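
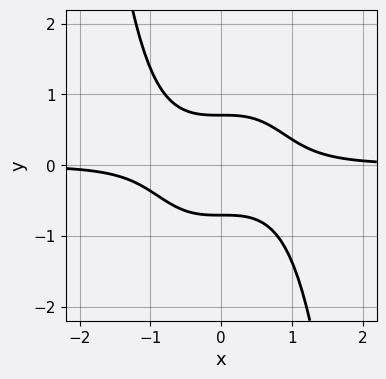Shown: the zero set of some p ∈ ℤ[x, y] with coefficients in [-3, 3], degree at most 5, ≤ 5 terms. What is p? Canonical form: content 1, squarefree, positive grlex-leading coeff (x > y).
2*x^3*y + 2*y^2 - 1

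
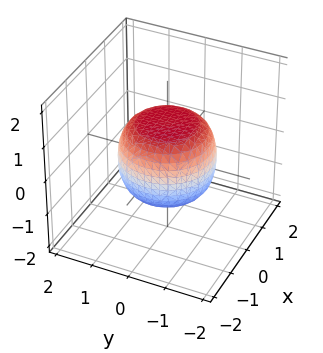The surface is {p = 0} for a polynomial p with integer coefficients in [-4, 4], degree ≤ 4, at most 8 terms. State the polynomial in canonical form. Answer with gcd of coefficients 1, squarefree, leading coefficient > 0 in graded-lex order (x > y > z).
2*x^4 + 4*x^2*y^2 + 2*y^4 - x^2 - y^2 + 3*z^2 - 3

First, degree: the shape is more complex than any degree-3 surface, so deg p = 4.
Next, by symmetry, the surface is invariant under rotation about z: p = q(x² + y², z).
Then, reading off the gridlines: a circular section at z = 0 has radius between 1 and 2; among the integer gridlines, it crosses the z-axis at z ∈ {-1, 1}.
Finally, fitting integer coefficients to these (and the overall shape) gives p.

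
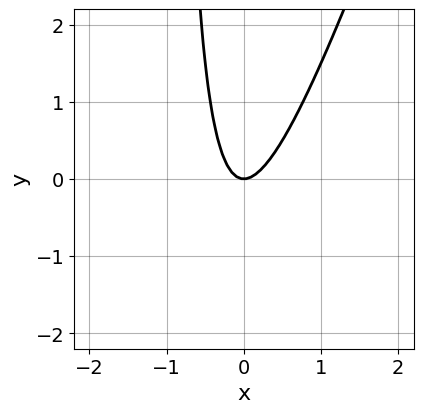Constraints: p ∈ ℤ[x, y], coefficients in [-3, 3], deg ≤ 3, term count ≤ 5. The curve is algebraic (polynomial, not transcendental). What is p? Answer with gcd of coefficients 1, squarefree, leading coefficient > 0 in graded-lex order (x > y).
(a) Degree: the shape is more complex than any degree-1 curve, so deg p = 2.
(b) Reading off the gridlines: it crosses the y-axis at the gridline y = 0; it crosses the x-axis at the gridline x = 0.
(c) Fitting integer coefficients to these (and the overall shape) gives p.

3*x^2 - x*y - y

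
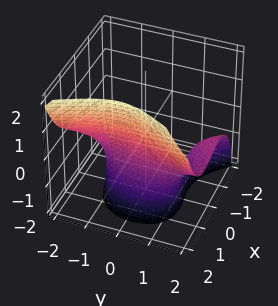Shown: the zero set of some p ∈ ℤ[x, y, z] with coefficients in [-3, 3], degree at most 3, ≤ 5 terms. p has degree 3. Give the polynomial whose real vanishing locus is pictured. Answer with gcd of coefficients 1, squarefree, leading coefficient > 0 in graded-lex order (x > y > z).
2*x^3 - 2*y^2*z - x*y - z^2 - 2

Degree: the shape is more complex than any degree-2 surface, so deg p = 3.
From the visible intercepts: no z-intercept at any integer in the box; the surface avoids every integer y-axis point in the box; it meets the x-axis at x = 1 (among the integer gridlines).
Assembling these constraints gives the stated polynomial.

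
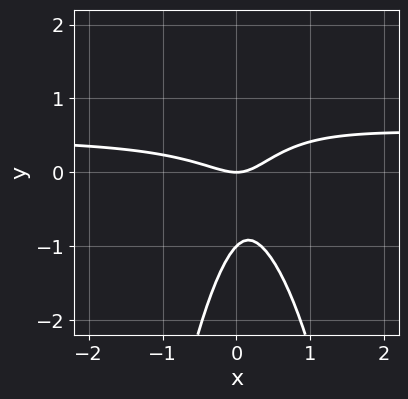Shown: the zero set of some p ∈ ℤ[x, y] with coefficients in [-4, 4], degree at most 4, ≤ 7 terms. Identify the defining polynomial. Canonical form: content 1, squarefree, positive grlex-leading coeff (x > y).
2*x^2*y - x^2 - x*y + y^2 + y

1. deg p = 3.
2. From the visible intercepts: among the integer gridlines, it crosses the y-axis at y ∈ {-1, 0}; one x-axis crossing is at x = 0.
3. Fitting integer coefficients to these (and the overall shape) gives p.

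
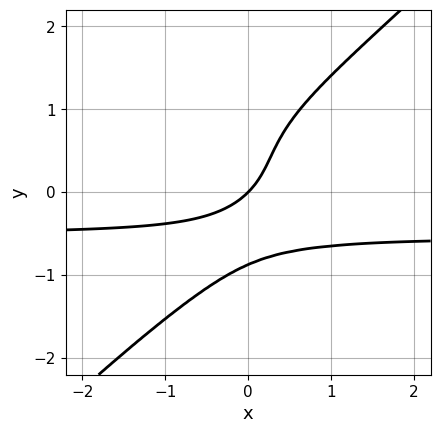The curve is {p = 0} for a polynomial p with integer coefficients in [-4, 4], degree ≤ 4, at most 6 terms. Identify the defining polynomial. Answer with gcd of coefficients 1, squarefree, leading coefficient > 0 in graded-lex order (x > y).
3*x*y^3 - 3*y^4 + 3*x*y + 2*x - 2*y

First, deg p = 4. No degree-3 curve has this shape.
Then, checking where it meets the axes: it crosses the x-axis at the gridline x = 0; it meets the y-axis at y = 0 (among the integer gridlines).
Finally, putting this together gives p.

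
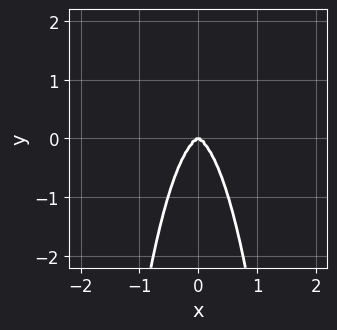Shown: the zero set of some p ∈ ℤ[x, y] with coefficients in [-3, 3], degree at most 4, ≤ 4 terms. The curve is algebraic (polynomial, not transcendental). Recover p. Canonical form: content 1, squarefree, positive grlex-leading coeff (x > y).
3*x^4 + 3*x^2*y^2 + y^3

1. Degree: a generic line meets the curve in up to 4 points, so deg p = 4.
2. Symmetries: it's symmetric under x → −x, forcing even powers of x.
3. Observable constraints: one x-axis crossing is at x = 0; one y-axis crossing is at y = 0.
4. Putting this together gives p.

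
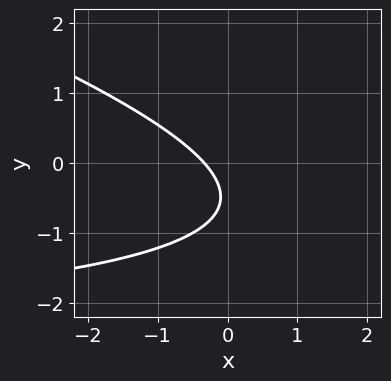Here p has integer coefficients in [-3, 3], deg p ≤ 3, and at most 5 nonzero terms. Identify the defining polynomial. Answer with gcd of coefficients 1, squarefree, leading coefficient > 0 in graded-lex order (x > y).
First, the degree is 2 — the shape is more complex than any degree-1 curve.
Then, checking where it meets the axes: it misses every integer gridline on the y-axis.
Finally, together with the visible shape, these determine p as stated.

x*y + 3*y^2 + 3*x + 3*y + 1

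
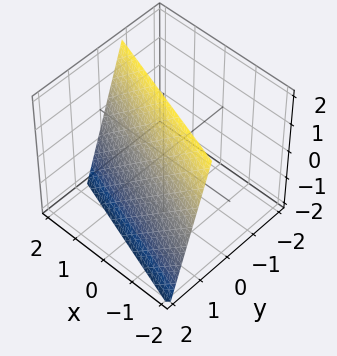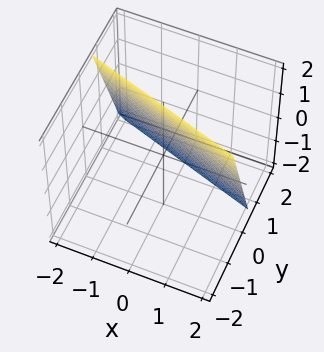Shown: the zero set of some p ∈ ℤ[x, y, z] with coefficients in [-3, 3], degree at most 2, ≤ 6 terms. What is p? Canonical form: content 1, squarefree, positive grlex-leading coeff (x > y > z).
x + 3*y + z - 2

(a) Degree: the surface is flat (a plane), so deg p = 1.
(b) Checking where it meets the axes: one x-axis crossing is at x = 2; it meets the z-axis at z = 2 (among the integer gridlines).
(c) These observations pin down the coefficients.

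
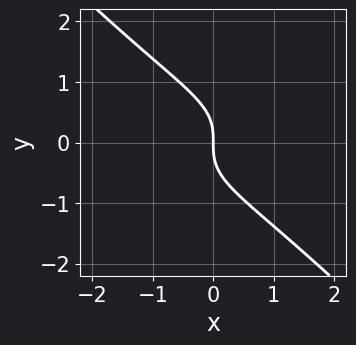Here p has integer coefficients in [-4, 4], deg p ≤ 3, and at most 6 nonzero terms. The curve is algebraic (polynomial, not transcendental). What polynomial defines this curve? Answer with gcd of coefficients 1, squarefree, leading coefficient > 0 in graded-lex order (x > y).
1. Degree: a generic line meets the curve in up to 3 points, so deg p = 3.
2. Reading off the gridlines: it meets the y-axis at y = 0 (among the integer gridlines); one x-axis crossing is at x = 0.
3. Together with the visible shape, these determine p as stated.

x^2*y - x*y^2 - 2*y^3 - 2*x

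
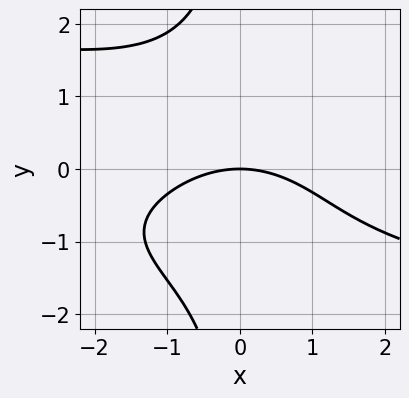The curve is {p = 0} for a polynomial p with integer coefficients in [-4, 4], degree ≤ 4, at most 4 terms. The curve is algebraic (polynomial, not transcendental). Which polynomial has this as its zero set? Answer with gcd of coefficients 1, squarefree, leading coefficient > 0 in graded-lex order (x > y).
x*y^3 + x^2 + 3*y

1. The degree is 4 — a generic line meets the curve in up to 4 points.
2. From the visible intercepts: one y-axis crossing is at y = 0; one x-axis crossing is at x = 0.
3. Matching integer coefficients to the picture gives p.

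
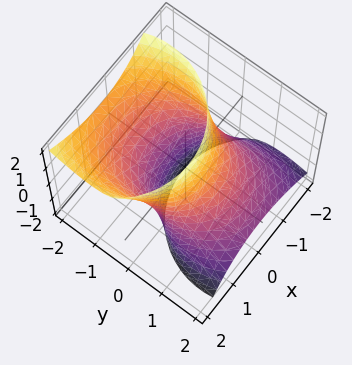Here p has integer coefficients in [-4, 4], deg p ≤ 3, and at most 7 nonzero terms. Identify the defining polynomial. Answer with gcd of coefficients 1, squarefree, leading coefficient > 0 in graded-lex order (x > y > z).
1. The degree is 2 — the shape is more complex than any degree-1 surface.
2. From the visible intercepts: no z-intercept at any integer in the box.
3. The integer polynomial consistent with all of this is the stated p.

2*x^2 - x*z + 2*y^2 + 3*y*z - 3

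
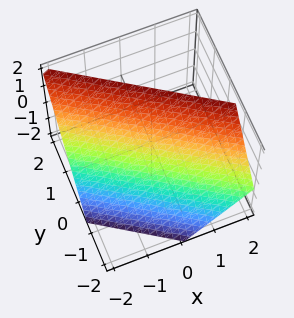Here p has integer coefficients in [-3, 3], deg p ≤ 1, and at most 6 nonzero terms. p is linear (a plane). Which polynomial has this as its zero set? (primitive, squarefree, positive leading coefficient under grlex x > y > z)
2*x + 3*y - 2*z + 2

(a) deg p = 1. Every cross-section is a straight line — this is a plane.
(b) Against the integer gridlines: it meets the z-axis at z = 1 (among the integer gridlines); it meets the x-axis at x = -1 (among the integer gridlines).
(c) Putting this together gives p.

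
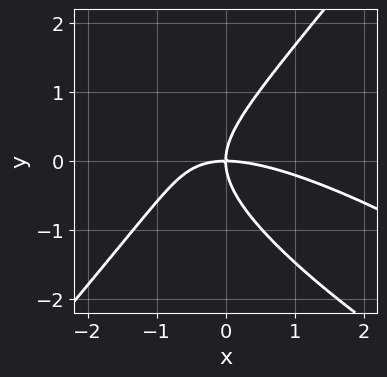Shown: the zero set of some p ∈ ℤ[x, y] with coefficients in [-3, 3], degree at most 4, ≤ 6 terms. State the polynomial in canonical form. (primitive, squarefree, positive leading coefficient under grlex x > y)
x^3 + 2*x^2*y - 2*y^3 + 3*x*y

1. The degree is 3 — a generic line meets the curve in up to 3 points.
2. From the axis intercepts and sections: one y-axis crossing is at y = 0; it meets the x-axis at x = 0 (among the integer gridlines).
3. Fitting integer coefficients to these (and the overall shape) gives p.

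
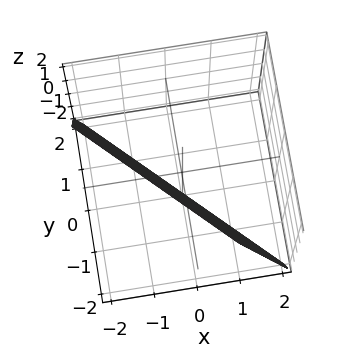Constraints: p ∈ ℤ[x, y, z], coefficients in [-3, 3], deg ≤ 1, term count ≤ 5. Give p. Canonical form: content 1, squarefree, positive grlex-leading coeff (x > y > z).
3*x + 3*y + z + 2

The degree is 1 — every cross-section is a straight line — this is a plane.
Observable constraints: it meets the z-axis at z = -2 (among the integer gridlines).
These observations pin down the coefficients.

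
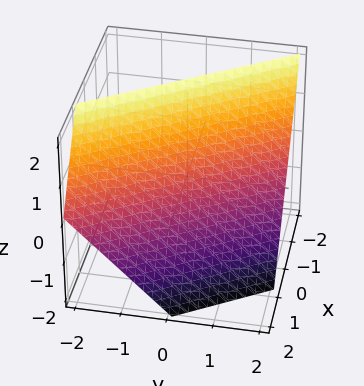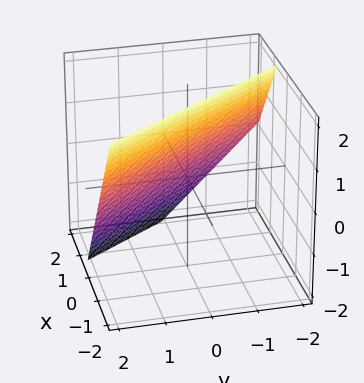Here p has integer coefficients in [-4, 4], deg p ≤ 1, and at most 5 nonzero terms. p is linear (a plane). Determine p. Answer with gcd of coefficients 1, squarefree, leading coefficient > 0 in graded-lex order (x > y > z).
First, degree: the surface is flat (a plane), so deg p = 1.
Then, observable constraints: it crosses the z-axis at the gridline z = 1; one y-axis crossing is at y = 1.
Finally, together with the visible shape, these determine p as stated.

3*x + 2*y + 2*z - 2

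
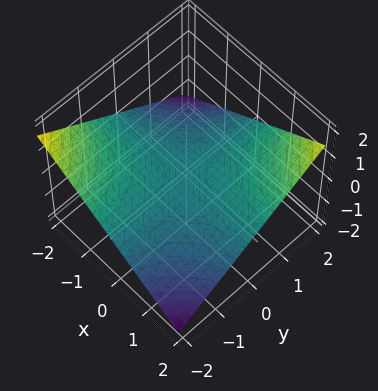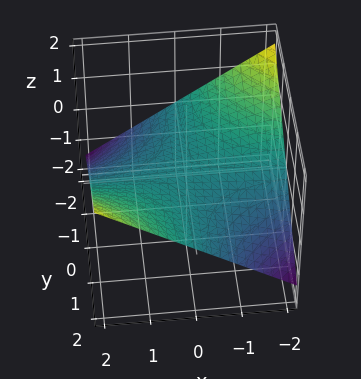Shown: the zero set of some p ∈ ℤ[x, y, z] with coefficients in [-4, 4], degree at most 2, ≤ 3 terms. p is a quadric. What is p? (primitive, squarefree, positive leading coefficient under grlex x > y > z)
The degree is 2 — a saddle surface; a quadric.
Against the integer gridlines: it crosses the z-axis at the gridline z = 0; every point of the y-axis in the box is on the surface; the visible x-axis segment lies entirely on the surface.
Together with the visible shape, these determine p as stated.

x*y - 3*z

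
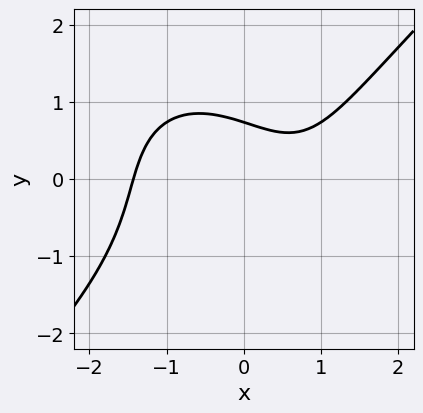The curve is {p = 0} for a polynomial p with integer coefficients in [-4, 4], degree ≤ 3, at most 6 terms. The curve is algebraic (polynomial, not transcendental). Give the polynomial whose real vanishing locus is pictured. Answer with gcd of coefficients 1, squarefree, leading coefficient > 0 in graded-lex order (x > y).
2*x^3 - 2*y^3 - 2*x - 3*y + 3

The degree is 3 — a generic line meets the curve in up to 3 points.
Solving for integer coefficients yields p as stated.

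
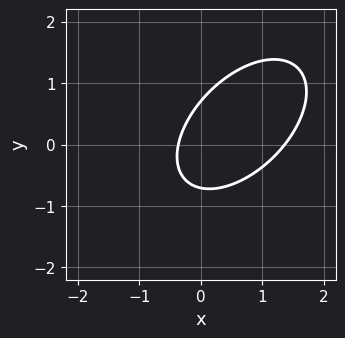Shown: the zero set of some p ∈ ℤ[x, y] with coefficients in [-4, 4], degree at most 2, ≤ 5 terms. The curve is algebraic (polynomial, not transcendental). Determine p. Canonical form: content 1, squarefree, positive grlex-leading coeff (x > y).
2*x^2 - 2*x*y + 2*y^2 - 2*x - 1

1. deg p = 2. No degree-1 curve has this shape.
2. Solving for integer coefficients yields p as stated.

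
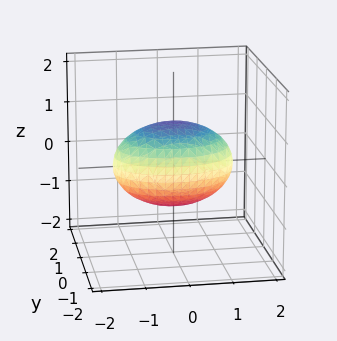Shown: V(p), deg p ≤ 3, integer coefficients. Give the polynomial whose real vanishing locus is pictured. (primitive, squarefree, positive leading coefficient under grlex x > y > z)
(a) The degree is 2 — a closed, bounded, convex surface; a quadric.
(b) Symmetries: the y ↦ −y reflection is a symmetry, so y appears only in even powers; it's symmetric under z → −z, forcing even powers of z; the x ↦ −x reflection is a symmetry, so x appears only in even powers.
(c) From the visible intercepts: the y-axis gridline crossings are at y ∈ {-1, 1}; the z-axis gridline crossings are at z ∈ {-1, 1}.
(d) Assembling these constraints gives the stated polynomial.

x^2 + 2*y^2 + 2*z^2 - 2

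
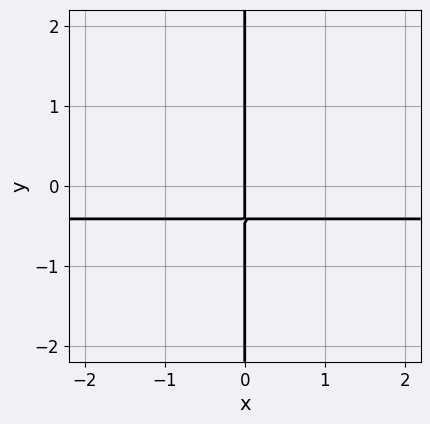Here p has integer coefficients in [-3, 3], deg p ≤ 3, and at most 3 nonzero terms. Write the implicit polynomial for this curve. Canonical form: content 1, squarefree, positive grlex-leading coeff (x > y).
First, deg p = 3. No degree-2 curve has this shape.
Next, from the visible intercepts: one x-axis crossing is at x = 0; the visible y-axis segment lies entirely on the curve.
Finally, together with the visible shape, these determine p as stated.

x*y^2 - 2*x*y - x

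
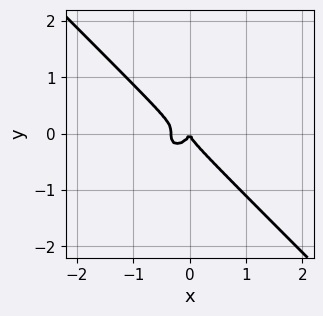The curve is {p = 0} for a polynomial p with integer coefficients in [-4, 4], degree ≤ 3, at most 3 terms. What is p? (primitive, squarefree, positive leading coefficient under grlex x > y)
3*x^3 + 3*y^3 + x^2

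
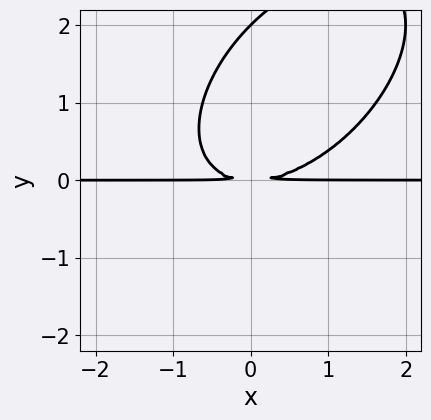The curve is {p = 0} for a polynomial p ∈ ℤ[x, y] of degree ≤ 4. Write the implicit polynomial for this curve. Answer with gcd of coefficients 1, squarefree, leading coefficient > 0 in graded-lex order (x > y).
x^2*y - x*y^2 + y^3 - 2*y^2

(a) The degree is 3 — the shape is more complex than any degree-2 curve.
(b) Against the integer gridlines: every point of the x-axis in the box is on the curve; it crosses the y-axis at the gridline y = 2.
(c) Together with the visible shape, these determine p as stated.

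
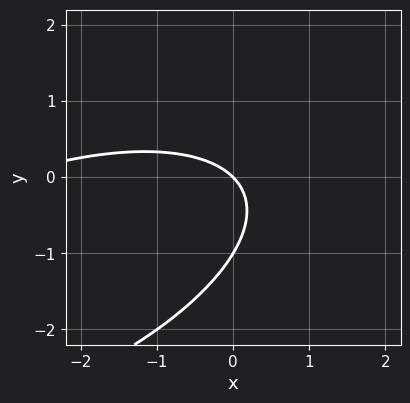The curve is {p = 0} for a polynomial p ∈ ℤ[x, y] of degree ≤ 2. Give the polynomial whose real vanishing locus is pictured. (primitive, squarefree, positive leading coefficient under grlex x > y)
The degree is 2 — the shape is more complex than any degree-1 curve.
Observable constraints: one x-axis crossing is at x = 0; the y-axis gridline crossings are at y ∈ {-1, 0}.
The integer polynomial consistent with all of this is the stated p.

x^2 - 2*x*y + 3*y^2 + 3*x + 3*y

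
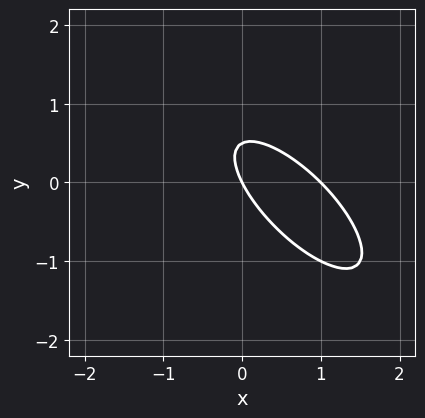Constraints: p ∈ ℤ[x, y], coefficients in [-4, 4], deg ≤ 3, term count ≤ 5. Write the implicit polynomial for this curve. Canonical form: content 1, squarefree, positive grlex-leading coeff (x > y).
First, the degree is 2 — the shape is more complex than any degree-1 curve.
Next, observable constraints: it crosses the y-axis at the gridline y = 0; the x-axis gridline crossings are at x ∈ {0, 1}.
Finally, assembling these constraints gives the stated polynomial.

2*x^2 + 3*x*y + 2*y^2 - 2*x - y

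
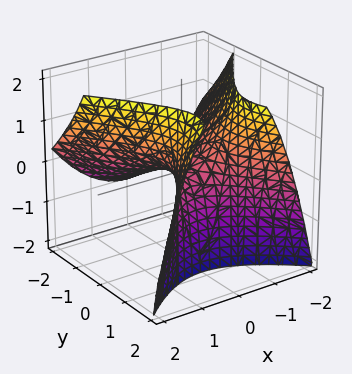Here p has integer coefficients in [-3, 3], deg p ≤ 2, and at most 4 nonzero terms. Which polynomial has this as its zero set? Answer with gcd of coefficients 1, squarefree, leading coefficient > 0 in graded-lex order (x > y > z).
(a) Degree: the shape is more complex than any degree-1 surface, so deg p = 2.
(b) Observable constraints: one z-axis crossing is at z = 0; one x-axis crossing is at x = 0; it crosses the y-axis at the gridline y = 0.
(c) Fitting integer coefficients to these (and the overall shape) gives p.

3*x^2 - 2*y^2 + 3*y*z - 3*z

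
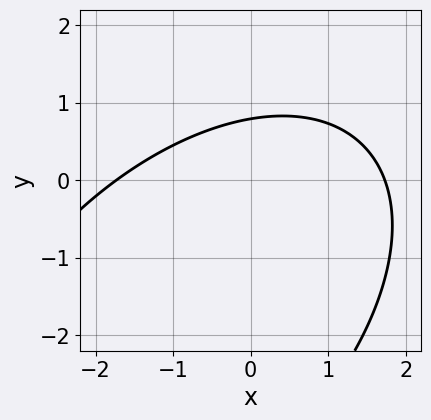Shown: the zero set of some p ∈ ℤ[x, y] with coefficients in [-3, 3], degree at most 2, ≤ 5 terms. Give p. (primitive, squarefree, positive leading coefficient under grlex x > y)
First, degree: a generic line meets the curve in up to 2 points, so deg p = 2.
Finally, putting this together gives p.

x^2 - x*y + y^2 + 3*y - 3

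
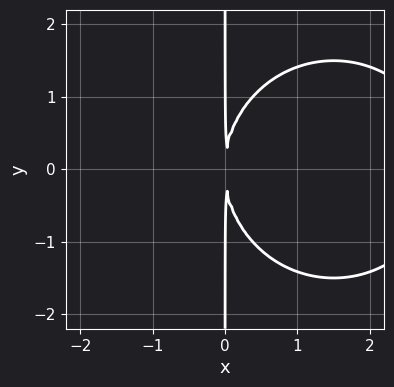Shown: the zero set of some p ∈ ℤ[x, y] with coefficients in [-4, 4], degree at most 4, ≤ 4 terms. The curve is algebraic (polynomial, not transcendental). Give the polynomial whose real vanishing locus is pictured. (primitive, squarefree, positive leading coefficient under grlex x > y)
x^3 + x*y^2 - 3*x^2

(a) The degree is 3 — the shape is more complex than any degree-2 curve.
(b) Symmetries: mirror symmetry y ↦ −y ⇒ only even powers of y.
(c) From the axis intercepts and sections: the visible y-axis segment lies entirely on the curve.
(d) Solving for integer coefficients yields p as stated.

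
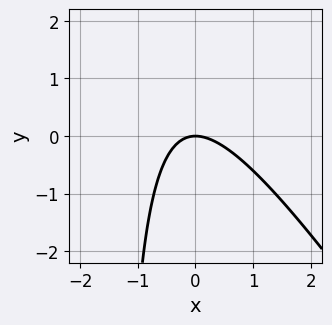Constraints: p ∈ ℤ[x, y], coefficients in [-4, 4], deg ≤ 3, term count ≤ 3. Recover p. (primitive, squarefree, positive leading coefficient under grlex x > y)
3*x^2 + 2*x*y + 3*y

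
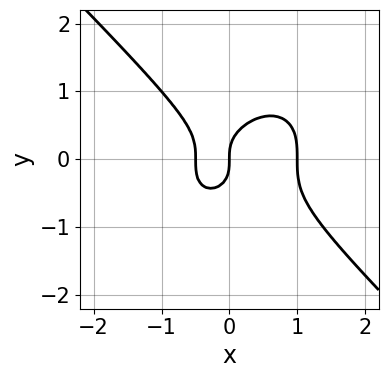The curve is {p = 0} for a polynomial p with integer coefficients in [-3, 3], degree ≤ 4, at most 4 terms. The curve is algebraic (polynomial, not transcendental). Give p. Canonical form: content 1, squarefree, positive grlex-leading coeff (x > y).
2*x^3 + 2*y^3 - x^2 - x

First, the degree is 3 — the shape is more complex than any degree-2 curve.
Next, against the integer gridlines: among the integer gridlines, it crosses the x-axis at x ∈ {0, 1}; it meets the y-axis at y = 0 (among the integer gridlines).
Finally, assembling these constraints gives the stated polynomial.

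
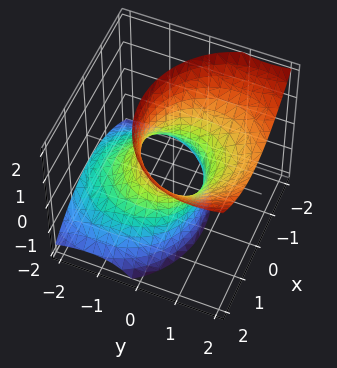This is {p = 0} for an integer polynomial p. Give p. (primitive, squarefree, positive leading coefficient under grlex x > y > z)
2*x^2 + 2*y^2 - 3*y*z - z^2 - 2

deg p = 2.
From the axis intercepts and sections: among the integer gridlines, it crosses the x-axis at x ∈ {-1, 1}; the surface avoids every integer z-axis point in the box; the y-axis gridline crossings are at y ∈ {-1, 1}.
Together with the visible shape, these determine p as stated.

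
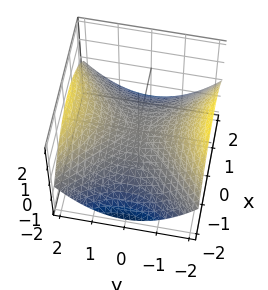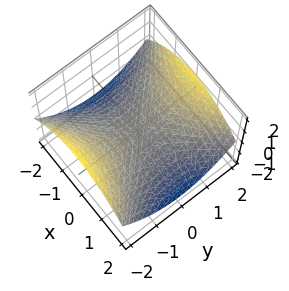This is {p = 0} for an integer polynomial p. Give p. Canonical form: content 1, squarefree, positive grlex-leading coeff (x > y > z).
(a) Degree: a saddle surface; a quadric, so deg p = 2.
(b) Symmetries: the x ↦ −x reflection is a symmetry, so x appears only in even powers; the y ↦ −y reflection is a symmetry, so y appears only in even powers.
(c) Observable constraints: it meets the x-axis at x = 0 (among the integer gridlines); one y-axis crossing is at y = 0; one z-axis crossing is at z = 0.
(d) These observations pin down the coefficients.

x^2 - y^2 + 3*z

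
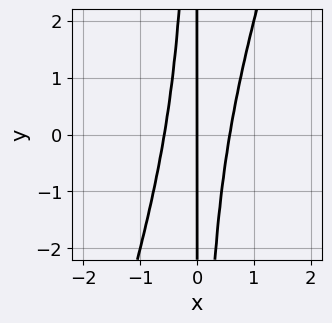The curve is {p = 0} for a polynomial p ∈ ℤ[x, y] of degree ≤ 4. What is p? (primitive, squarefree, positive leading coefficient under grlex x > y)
3*x^3 - x^2*y - x

(a) deg p = 3. The shape is more complex than any degree-2 curve.
(b) Checking where it meets the axes: it meets the x-axis at x = 0 (among the integer gridlines); every point of the y-axis in the box is on the curve.
(c) Assembling these constraints gives the stated polynomial.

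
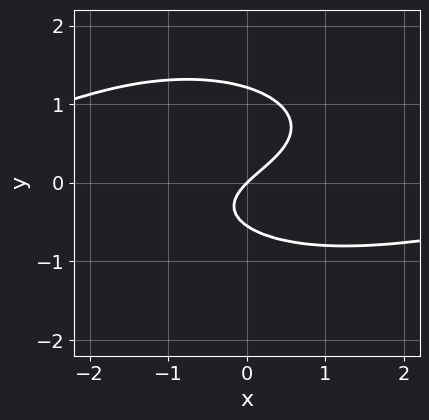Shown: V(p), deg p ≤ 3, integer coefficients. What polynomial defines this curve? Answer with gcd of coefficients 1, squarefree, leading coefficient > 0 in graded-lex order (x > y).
x^2*y + 3*y^3 - 2*y^2 + 2*x - 2*y

First, deg p = 3. No degree-2 curve has this shape.
Next, reading off the gridlines: it meets the x-axis at x = 0 (among the integer gridlines); it crosses the y-axis at the gridline y = 0.
Finally, the integer polynomial consistent with all of this is the stated p.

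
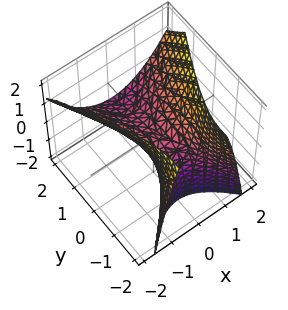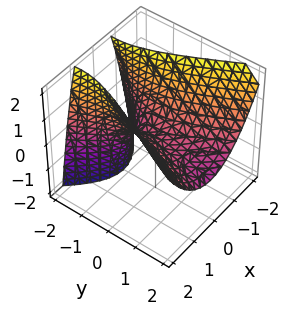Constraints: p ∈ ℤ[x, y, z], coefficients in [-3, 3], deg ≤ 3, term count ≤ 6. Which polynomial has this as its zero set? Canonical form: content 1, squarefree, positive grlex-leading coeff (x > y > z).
3*x^2 - y^2 - 2*y*z - 3*z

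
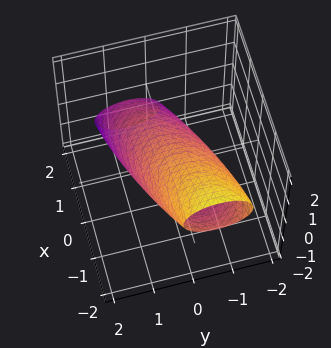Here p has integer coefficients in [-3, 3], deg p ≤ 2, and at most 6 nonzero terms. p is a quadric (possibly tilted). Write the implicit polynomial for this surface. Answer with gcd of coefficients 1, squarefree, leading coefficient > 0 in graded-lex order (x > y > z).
x^2 - x*y + 3*x*z + 2*y^2 + 3*z^2 - 2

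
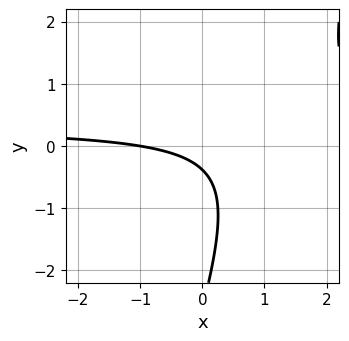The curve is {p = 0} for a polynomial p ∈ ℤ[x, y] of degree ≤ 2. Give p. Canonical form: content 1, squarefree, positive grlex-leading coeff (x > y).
deg p = 2. The shape is more complex than any degree-1 curve.
Checking where it meets the axes: one x-axis crossing is at x = -1.
Solving for integer coefficients yields p as stated.

3*x*y - y^2 - x - 3*y - 1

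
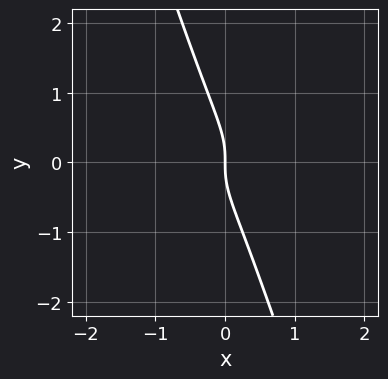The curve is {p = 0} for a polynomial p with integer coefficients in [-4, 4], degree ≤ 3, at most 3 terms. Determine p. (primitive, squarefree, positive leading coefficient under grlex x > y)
1. deg p = 3.
2. Reading off the gridlines: one x-axis crossing is at x = 0; it crosses the y-axis at the gridline y = 0.
3. Together with the visible shape, these determine p as stated.

3*x*y^2 + y^3 + x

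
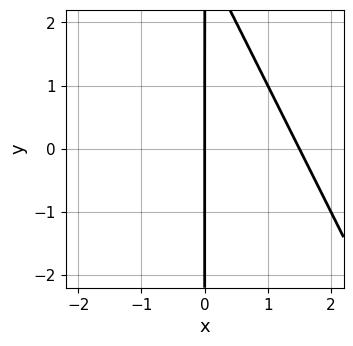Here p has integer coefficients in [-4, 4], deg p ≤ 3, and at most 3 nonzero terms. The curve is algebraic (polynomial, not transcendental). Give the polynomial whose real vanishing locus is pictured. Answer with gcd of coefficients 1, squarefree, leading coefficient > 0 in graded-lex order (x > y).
Degree: the shape is more complex than any degree-1 curve, so deg p = 2.
Against the integer gridlines: every point of the y-axis in the box is on the curve; one x-axis crossing is at x = 0.
Fitting integer coefficients to these (and the overall shape) gives p.

2*x^2 + x*y - 3*x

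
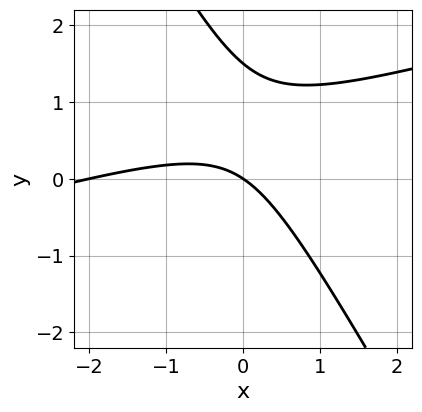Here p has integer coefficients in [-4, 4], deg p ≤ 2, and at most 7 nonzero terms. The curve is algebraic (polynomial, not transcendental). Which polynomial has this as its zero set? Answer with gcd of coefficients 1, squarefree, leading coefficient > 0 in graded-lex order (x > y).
First, the degree is 2 — the shape is more complex than any degree-1 curve.
Then, checking where it meets the axes: among the integer gridlines, it crosses the x-axis at x ∈ {-2, 0}; one y-axis crossing is at y = 0.
Finally, the integer polynomial consistent with all of this is the stated p.

x^2 - 3*x*y - 2*y^2 + 2*x + 3*y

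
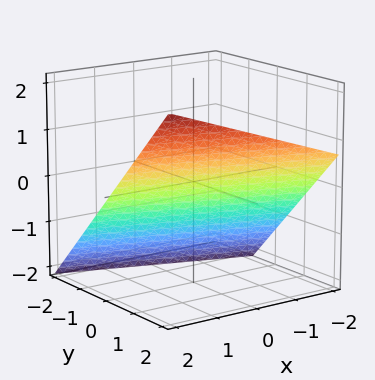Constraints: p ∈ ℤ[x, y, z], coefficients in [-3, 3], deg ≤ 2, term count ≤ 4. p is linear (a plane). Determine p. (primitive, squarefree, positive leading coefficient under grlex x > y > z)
x + 3*y - 3*z - 2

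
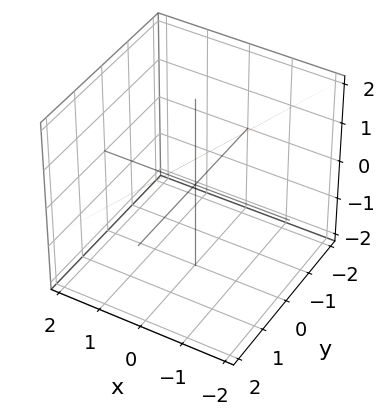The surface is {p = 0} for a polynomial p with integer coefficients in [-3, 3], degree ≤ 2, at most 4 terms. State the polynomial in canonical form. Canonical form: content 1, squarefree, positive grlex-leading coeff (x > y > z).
First, degree: every cross-section is a straight line — this is a plane, so deg p = 1.
Then, from the visible intercepts: one y-axis crossing is at y = -2.
Finally, assembling these constraints gives the stated polynomial.

3*x - y + 3*z - 2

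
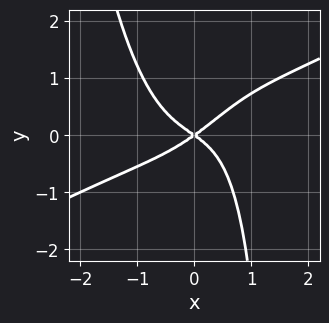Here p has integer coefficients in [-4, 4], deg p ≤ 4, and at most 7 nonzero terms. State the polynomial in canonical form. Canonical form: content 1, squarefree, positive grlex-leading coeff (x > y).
(a) deg p = 4. The shape is more complex than any degree-3 curve.
(b) From the axis intercepts and sections: it meets the y-axis at y = 0 (among the integer gridlines); it meets the x-axis at x = 0 (among the integer gridlines).
(c) The integer polynomial consistent with all of this is the stated p.

x^4 - 2*x^3*y + x*y^2 + x^2 - 2*y^2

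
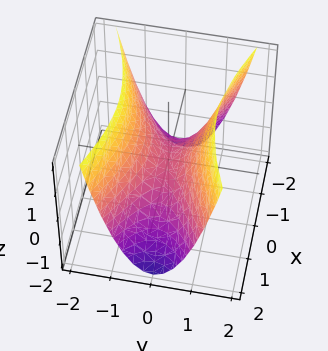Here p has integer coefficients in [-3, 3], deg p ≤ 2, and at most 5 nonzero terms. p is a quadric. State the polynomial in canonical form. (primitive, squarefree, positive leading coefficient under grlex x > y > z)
x^2 - 3*y^2 + 2*z

(a) The degree is 2 — a saddle surface; a quadric.
(b) Symmetries: the y ↦ −y reflection is a symmetry, so y appears only in even powers; mirror symmetry x ↦ −x ⇒ only even powers of x.
(c) From the visible intercepts: it meets the x-axis at x = 0 (among the integer gridlines); it crosses the y-axis at the gridline y = 0; it crosses the z-axis at the gridline z = 0.
(d) Fitting integer coefficients to these (and the overall shape) gives p.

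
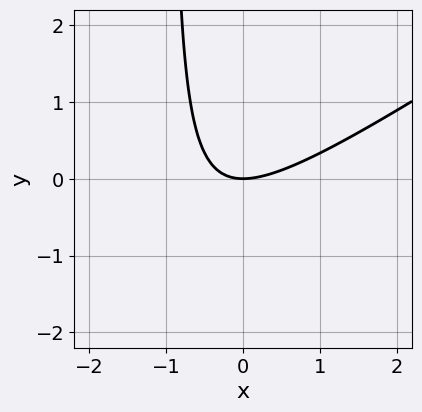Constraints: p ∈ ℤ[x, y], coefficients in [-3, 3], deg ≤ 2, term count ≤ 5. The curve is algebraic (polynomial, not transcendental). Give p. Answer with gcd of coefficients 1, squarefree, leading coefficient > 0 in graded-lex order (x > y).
1. The degree is 2 — a generic line meets the curve in up to 2 points.
2. Checking where it meets the axes: it crosses the x-axis at the gridline x = 0; it meets the y-axis at y = 0 (among the integer gridlines).
3. Together with the visible shape, these determine p as stated.

2*x^2 - 3*x*y - 3*y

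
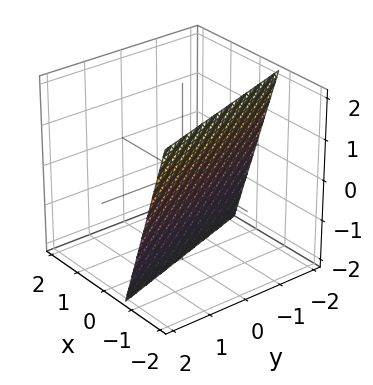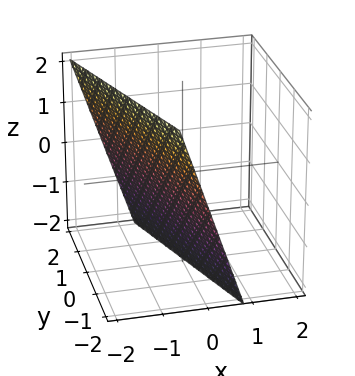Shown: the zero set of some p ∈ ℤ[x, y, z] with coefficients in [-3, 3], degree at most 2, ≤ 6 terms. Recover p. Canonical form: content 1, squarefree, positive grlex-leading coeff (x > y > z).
3*x + y + z + 2

The degree is 1 — the surface is flat (a plane).
Against the integer gridlines: one z-axis crossing is at z = -2; it meets the y-axis at y = -2 (among the integer gridlines).
Together with the visible shape, these determine p as stated.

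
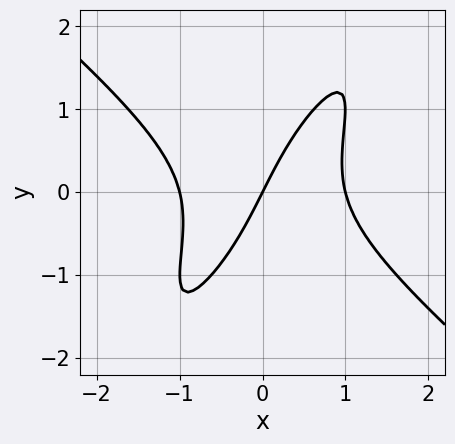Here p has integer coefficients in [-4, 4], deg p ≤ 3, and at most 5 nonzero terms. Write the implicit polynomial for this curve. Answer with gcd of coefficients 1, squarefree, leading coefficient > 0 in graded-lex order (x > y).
(a) Degree: a generic line meets the curve in up to 3 points, so deg p = 3.
(b) From the axis intercepts and sections: the x-axis gridline crossings are at x ∈ {-1, 0, 1}; one y-axis crossing is at y = 0.
(c) Assembling these constraints gives the stated polynomial.

2*x^3 - 2*x*y^2 + y^3 - 2*x + y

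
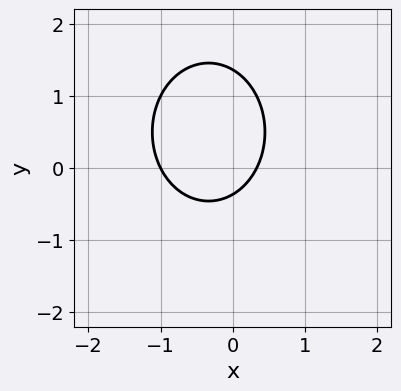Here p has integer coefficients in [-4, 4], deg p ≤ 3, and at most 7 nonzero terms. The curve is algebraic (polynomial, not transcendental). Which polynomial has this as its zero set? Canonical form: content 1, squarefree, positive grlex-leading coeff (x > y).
3*x^2 + 2*y^2 + 2*x - 2*y - 1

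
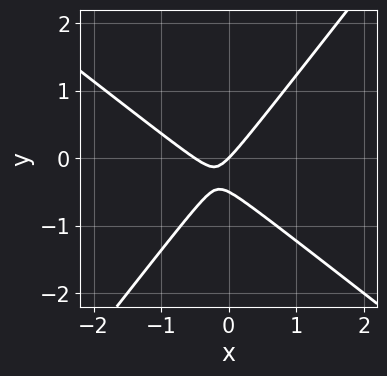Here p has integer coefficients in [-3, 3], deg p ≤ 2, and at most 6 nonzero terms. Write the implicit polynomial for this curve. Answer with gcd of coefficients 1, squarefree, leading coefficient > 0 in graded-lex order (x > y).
2*x^2 + x*y - 2*y^2 + x - y

The degree is 2 — no degree-1 curve has this shape.
From the axis intercepts and sections: one x-axis crossing is at x = 0; it meets the y-axis at y = 0 (among the integer gridlines).
The integer polynomial consistent with all of this is the stated p.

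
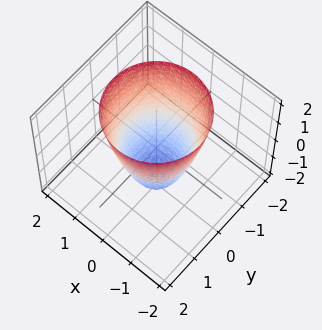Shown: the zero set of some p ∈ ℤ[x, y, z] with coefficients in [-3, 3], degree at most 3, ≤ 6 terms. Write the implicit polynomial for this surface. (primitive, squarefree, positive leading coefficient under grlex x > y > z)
deg p = 2.
Symmetries: rotational symmetry about the z-axis ⇒ p depends on x, y only through x² + y².
From the axis intercepts and sections: a circular section at z = 0 has radius exactly 1; among the integer gridlines, it crosses the y-axis at y ∈ {-1, 1}; among the integer gridlines, it crosses the x-axis at x ∈ {-1, 1}.
Putting this together gives p.

2*x^2 + 2*y^2 - z - 2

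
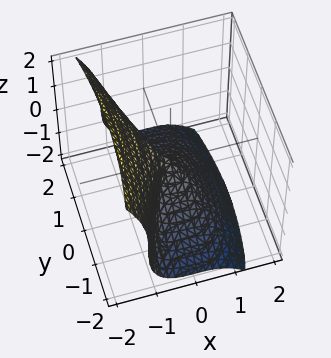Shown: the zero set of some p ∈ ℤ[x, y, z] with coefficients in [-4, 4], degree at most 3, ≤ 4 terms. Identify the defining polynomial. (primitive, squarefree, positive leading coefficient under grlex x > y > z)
3*x^3 + z^3 + y^2

First, the degree is 3 — the shape is more complex than any degree-2 surface.
Next, against the integer gridlines: one y-axis crossing is at y = 0; it meets the z-axis at z = 0 (among the integer gridlines); it meets the x-axis at x = 0 (among the integer gridlines).
Finally, fitting integer coefficients to these (and the overall shape) gives p.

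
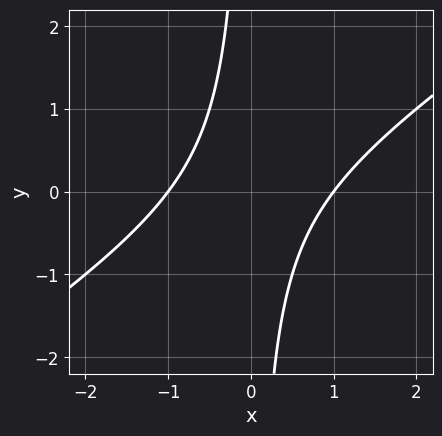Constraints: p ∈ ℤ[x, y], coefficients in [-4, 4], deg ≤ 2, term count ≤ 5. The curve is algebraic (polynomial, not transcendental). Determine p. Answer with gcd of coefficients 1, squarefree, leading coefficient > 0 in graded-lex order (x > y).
2*x^2 - 3*x*y - 2

1. deg p = 2. No degree-1 curve has this shape.
2. Reading off the gridlines: it misses every integer gridline on the y-axis; among the integer gridlines, it crosses the x-axis at x ∈ {-1, 1}.
3. Solving for integer coefficients yields p as stated.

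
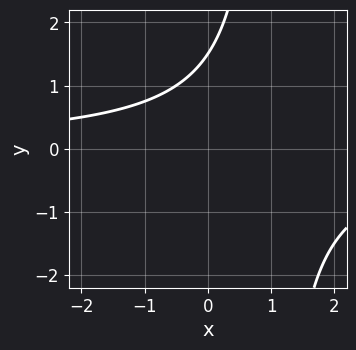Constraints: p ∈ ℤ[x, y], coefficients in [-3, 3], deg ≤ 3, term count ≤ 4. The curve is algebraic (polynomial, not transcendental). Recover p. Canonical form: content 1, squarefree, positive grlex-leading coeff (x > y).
2*x*y - 2*y + 3

First, degree: a generic line meets the curve in up to 2 points, so deg p = 2.
Then, checking where it meets the axes: no x-intercept at any integer in the box.
Finally, matching integer coefficients to the picture gives p.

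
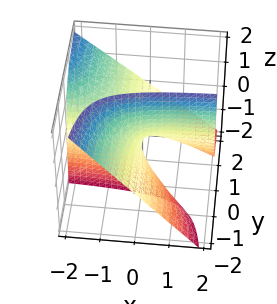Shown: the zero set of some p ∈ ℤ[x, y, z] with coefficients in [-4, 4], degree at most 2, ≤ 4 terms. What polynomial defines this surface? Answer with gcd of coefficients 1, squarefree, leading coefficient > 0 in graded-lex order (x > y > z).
1. The degree is 2 — no degree-1 surface has this shape.
2. Against the integer gridlines: one z-axis crossing is at z = 0; every point of the x-axis in the box is on the surface; the visible y-axis segment lies entirely on the surface.
3. The integer polynomial consistent with all of this is the stated p.

3*x*y + 3*y*z + z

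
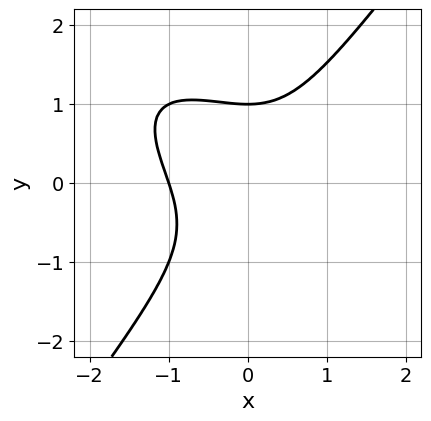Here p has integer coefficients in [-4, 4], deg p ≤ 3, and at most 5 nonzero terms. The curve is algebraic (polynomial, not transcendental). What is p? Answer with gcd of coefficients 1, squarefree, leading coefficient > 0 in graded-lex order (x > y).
x^3 + x^2*y - y^3 + 1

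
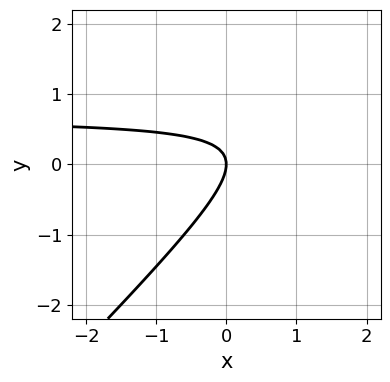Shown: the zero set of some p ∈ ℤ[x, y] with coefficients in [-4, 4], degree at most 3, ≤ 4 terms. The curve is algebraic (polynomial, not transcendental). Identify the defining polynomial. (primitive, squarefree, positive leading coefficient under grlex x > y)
Degree: the shape is more complex than any degree-1 curve, so deg p = 2.
Reading off the gridlines: one y-axis crossing is at y = 0; one x-axis crossing is at x = 0.
These observations pin down the coefficients.

3*x*y - 3*y^2 - 2*x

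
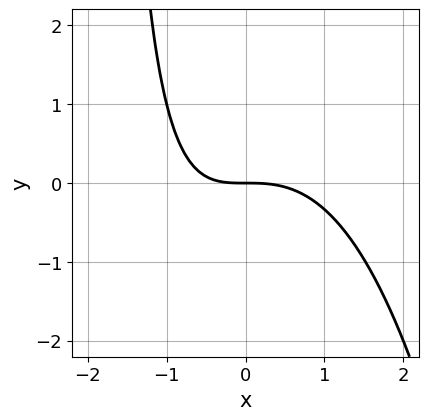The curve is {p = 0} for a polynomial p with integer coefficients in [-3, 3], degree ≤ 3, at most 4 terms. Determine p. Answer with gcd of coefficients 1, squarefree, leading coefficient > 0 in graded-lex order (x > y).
x^3 + x*y + 2*y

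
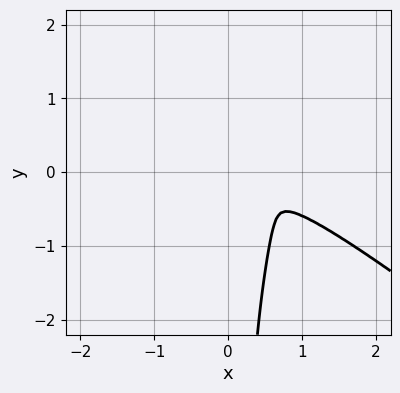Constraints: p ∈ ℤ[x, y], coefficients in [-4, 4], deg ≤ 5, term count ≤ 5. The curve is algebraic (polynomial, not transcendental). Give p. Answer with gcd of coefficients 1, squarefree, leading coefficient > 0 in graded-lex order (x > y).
x^4 + 2*x*y^3 + x^2*y - 3*x*y^2 + 3*y^2

First, degree: the shape is more complex than any degree-3 curve, so deg p = 4.
Finally, the integer polynomial consistent with all of this is the stated p.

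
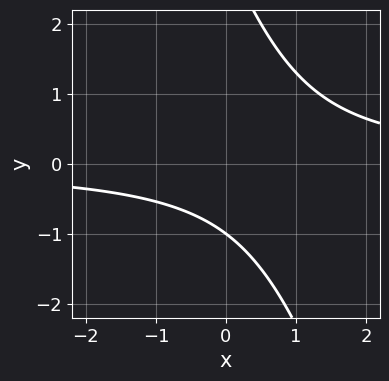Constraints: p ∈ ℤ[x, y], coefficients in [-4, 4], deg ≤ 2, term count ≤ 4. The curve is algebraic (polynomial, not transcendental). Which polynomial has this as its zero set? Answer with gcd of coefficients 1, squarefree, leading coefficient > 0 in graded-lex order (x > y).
(a) deg p = 2.
(b) From the visible intercepts: the curve avoids every integer x-axis point in the box; one y-axis crossing is at y = -1.
(c) The integer polynomial consistent with all of this is the stated p.

3*x*y + y^2 - 2*y - 3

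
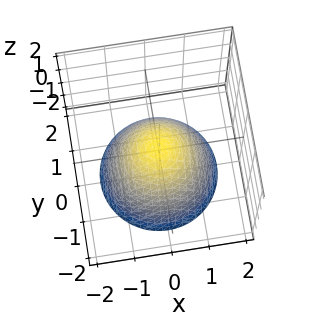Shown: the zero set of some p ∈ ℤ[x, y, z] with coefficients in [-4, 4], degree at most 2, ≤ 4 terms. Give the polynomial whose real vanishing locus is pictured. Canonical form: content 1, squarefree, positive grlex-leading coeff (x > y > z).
3*x^2 + 3*y^2 + 3*z - 1

(a) Degree: a generic line meets the surface in up to 2 points, so deg p = 2.
(b) Symmetry: the z-axis is an axis of rotation, so x and y enter only as x² + y².
(c) Checking where it meets the axes: a circular section at z = -2 has radius between 1 and 2.
(d) Fitting integer coefficients to these (and the overall shape) gives p.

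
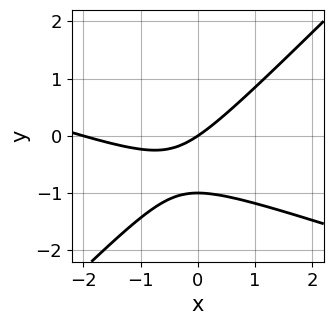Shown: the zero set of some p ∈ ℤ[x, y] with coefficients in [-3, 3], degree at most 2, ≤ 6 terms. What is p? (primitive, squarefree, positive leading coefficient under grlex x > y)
x^2 + 2*x*y - 3*y^2 + 2*x - 3*y

First, deg p = 2.
Next, reading off the gridlines: among the integer gridlines, it crosses the x-axis at x ∈ {-2, 0}; among the integer gridlines, it crosses the y-axis at y ∈ {-1, 0}.
Finally, these observations pin down the coefficients.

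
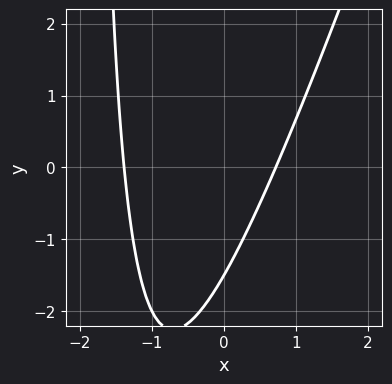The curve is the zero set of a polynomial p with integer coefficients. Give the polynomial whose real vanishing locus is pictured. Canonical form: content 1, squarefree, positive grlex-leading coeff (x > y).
1. deg p = 2. No degree-1 curve has this shape.
2. The integer polynomial consistent with all of this is the stated p.

3*x^2 - x*y + 2*x - 2*y - 3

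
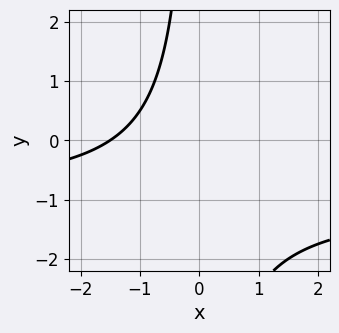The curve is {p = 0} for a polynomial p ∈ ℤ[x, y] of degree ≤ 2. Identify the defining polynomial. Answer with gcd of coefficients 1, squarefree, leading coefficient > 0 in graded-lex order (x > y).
(a) deg p = 2. A generic line meets the curve in up to 2 points.
(b) Observable constraints: it misses every integer gridline on the y-axis.
(c) Putting this together gives p.

2*x*y + 2*x + 3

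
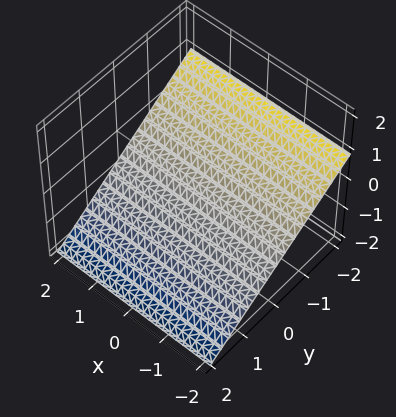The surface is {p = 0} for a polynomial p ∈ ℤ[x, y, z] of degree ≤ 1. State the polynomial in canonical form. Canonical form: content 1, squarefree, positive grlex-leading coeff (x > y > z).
2*y + 3*z + 2

First, the degree is 1 — every cross-section is a straight line — this is a plane.
Next, from the visible intercepts: the surface avoids every integer x-axis point in the box; it meets the y-axis at y = -1 (among the integer gridlines).
Finally, solving for integer coefficients yields p as stated.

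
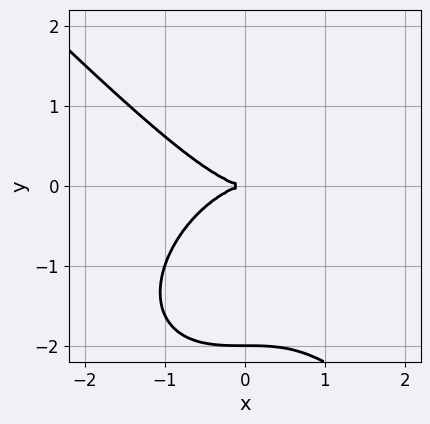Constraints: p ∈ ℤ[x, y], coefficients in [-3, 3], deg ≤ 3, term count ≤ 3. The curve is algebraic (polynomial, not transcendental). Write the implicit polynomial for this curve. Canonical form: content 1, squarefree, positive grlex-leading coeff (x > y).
x^3 + y^3 + 2*y^2

(a) deg p = 3. A generic line meets the curve in up to 3 points.
(b) From the visible intercepts: the y-axis gridline crossings are at y ∈ {-2, 0}; it crosses the x-axis at the gridline x = 0.
(c) Solving for integer coefficients yields p as stated.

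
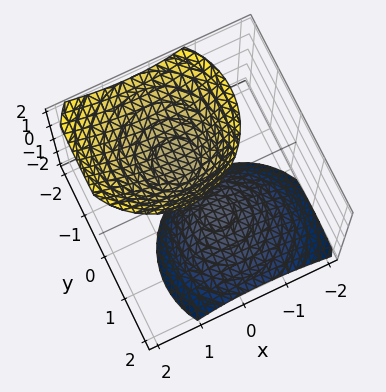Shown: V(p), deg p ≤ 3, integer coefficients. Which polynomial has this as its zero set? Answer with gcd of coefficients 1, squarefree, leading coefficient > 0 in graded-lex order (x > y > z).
(a) The picture has 2 separate pieces.
(b) deg p = 2.
(c) Checking where it meets the axes: the z-axis gridline crossings are at z ∈ {-1, 1}; it misses every integer gridline on the x-axis; no y-intercept at any integer in the box.
(d) Putting this together gives p.

2*x^2 - x*z + 2*y^2 + 2*y*z - z^2 + 1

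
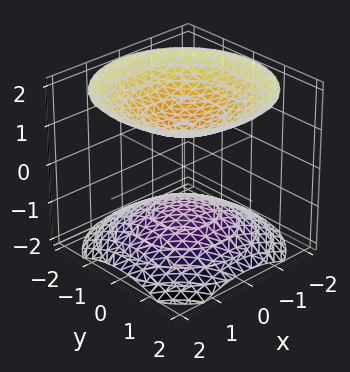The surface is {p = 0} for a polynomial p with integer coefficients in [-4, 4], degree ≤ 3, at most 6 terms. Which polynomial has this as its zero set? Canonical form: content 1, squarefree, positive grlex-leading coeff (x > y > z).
2*x^2 + 2*y^2 - 3*z^2 + 3

1. I count 2 distinct pieces. They look like related sheets of one shape, so recover p as a whole.
2. deg p = 2. Two separate bowl-shaped sheets opening away from each other; a quadric.
3. Symmetry: every cross-section ⟂ z is a circle, so x, y appear only via x² + y²; it's symmetric under z → −z, forcing even powers of z.
4. Against the integer gridlines: among the integer gridlines, it crosses the z-axis at z ∈ {-1, 1}; no y-intercept at any integer in the box.
5. Matching integer coefficients to the picture gives p.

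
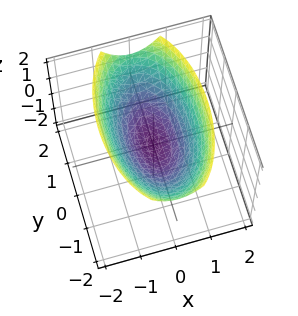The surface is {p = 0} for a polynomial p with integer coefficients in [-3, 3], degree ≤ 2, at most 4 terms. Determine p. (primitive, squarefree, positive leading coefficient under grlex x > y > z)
3*x^2 + y^2 - 3*z

Degree: a single bowl opening along one axis; a quadric, so deg p = 2.
Symmetries: the y ↦ −y reflection is a symmetry, so y appears only in even powers; it's symmetric under x → −x, forcing even powers of x.
Reading off the gridlines: one x-axis crossing is at x = 0; it meets the z-axis at z = 0 (among the integer gridlines).
Assembling these constraints gives the stated polynomial.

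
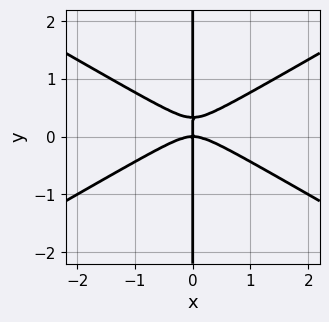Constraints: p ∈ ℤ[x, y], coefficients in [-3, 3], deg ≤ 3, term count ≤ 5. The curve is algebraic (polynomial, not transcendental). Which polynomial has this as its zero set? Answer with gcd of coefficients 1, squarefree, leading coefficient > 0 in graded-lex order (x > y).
x^3 - 3*x*y^2 + x*y

(a) Degree: a generic line meets the curve in up to 3 points, so deg p = 3.
(b) Observable constraints: one x-axis crossing is at x = 0; the visible y-axis segment lies entirely on the curve.
(c) Matching integer coefficients to the picture gives p.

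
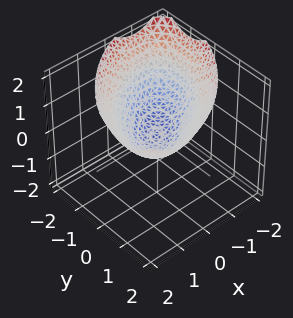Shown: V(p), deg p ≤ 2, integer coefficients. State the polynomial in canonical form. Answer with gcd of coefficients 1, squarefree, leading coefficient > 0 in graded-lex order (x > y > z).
(a) deg p = 2. The shape is more complex than any degree-1 surface.
(b) Observable constraints: one z-axis crossing is at z = 0; it meets the x-axis at x = 0 (among the integer gridlines).
(c) The integer polynomial consistent with all of this is the stated p.

x^2 - x*y + y^2 - 2*z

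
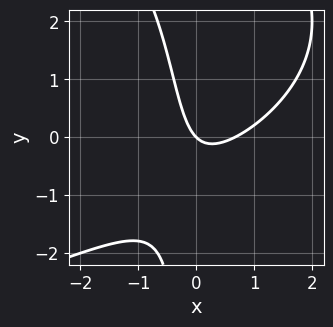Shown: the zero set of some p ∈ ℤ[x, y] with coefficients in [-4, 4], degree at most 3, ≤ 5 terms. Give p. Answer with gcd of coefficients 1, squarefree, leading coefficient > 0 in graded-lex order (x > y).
(a) deg p = 3.
(b) Reading off the gridlines: it crosses the x-axis at the gridline x = 0; it crosses the y-axis at the gridline y = 0.
(c) Together with the visible shape, these determine p as stated.

x*y^2 + 3*x^2 - 3*x*y - 2*x - 2*y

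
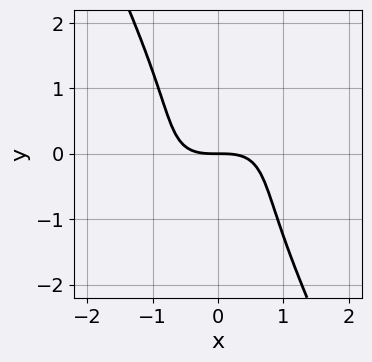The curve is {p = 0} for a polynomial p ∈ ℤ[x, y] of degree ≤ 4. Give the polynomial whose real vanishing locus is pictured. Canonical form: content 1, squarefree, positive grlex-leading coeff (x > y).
Degree: no degree-2 curve has this shape, so deg p = 3.
Checking where it meets the axes: it meets the y-axis at y = 0 (among the integer gridlines); one x-axis crossing is at x = 0.
Matching integer coefficients to the picture gives p.

2*x^3 - 3*x^2*y + y^3 + 3*y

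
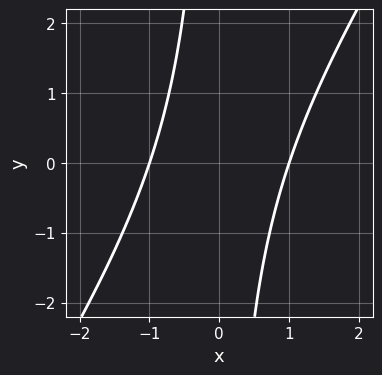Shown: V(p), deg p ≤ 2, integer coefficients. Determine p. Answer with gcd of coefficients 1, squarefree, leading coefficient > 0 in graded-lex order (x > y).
1. Degree: the shape is more complex than any degree-1 curve, so deg p = 2.
2. From the visible intercepts: the x-axis gridline crossings are at x ∈ {-1, 1}; the curve avoids every integer y-axis point in the box.
3. Assembling these constraints gives the stated polynomial.

3*x^2 - 2*x*y - 3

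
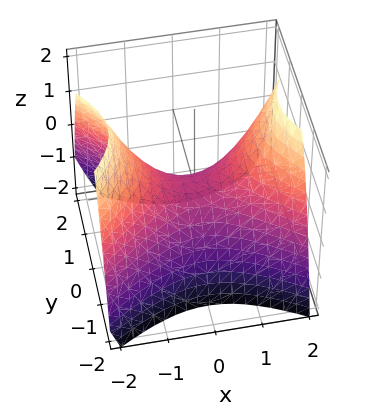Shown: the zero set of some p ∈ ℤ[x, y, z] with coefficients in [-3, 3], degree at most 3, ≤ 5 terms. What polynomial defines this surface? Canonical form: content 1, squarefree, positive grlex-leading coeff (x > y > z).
The degree is 2 — a saddle surface; a quadric.
Symmetries: it's symmetric under y → −y, forcing even powers of y; the x ↦ −x reflection is a symmetry, so x appears only in even powers.
Against the integer gridlines: it meets the z-axis at z = 0 (among the integer gridlines); it crosses the x-axis at the gridline x = 0.
Matching integer coefficients to the picture gives p.

2*x^2 - 3*y^2 - 3*z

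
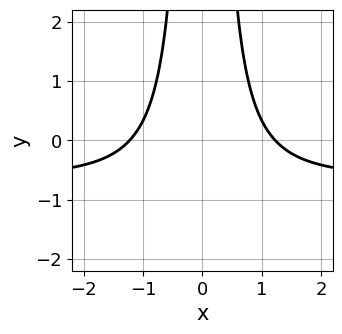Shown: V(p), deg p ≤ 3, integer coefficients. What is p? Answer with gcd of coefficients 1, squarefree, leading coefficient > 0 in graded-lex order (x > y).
3*x^2*y + 2*x^2 - 3

(a) The degree is 3 — no degree-2 curve has this shape.
(b) Symmetries: the x ↦ −x reflection is a symmetry, so x appears only in even powers.
(c) From the visible intercepts: it misses every integer gridline on the y-axis.
(d) Solving for integer coefficients yields p as stated.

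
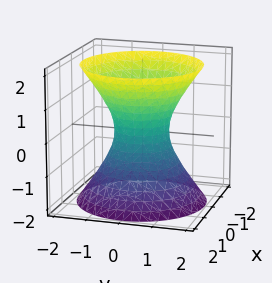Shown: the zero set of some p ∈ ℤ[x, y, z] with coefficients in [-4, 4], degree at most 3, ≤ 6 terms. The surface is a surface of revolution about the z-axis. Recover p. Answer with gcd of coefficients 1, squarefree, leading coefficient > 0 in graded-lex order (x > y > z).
3*x^2 + 3*y^2 - 2*z^2 - 2

Degree: a generic line meets the surface in up to 2 points, so deg p = 2.
By symmetry, every cross-section ⟂ z is a circle, so x, y appear only via x² + y².
From the visible intercepts: no z-intercept at any integer in the box; a circular section at z = -1 has radius between 1 and 2.
Putting this together gives p.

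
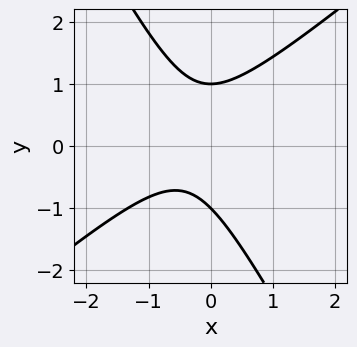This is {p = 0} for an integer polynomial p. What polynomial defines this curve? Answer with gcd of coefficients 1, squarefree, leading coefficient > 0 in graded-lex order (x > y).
(a) deg p = 2.
(b) Reading off the gridlines: among the integer gridlines, it crosses the y-axis at y ∈ {-1, 1}; the curve avoids every integer x-axis point in the box.
(c) Together with the visible shape, these determine p as stated.

3*x^2 - 2*x*y - 2*y^2 + 2*x + 2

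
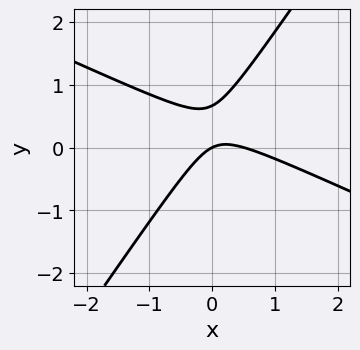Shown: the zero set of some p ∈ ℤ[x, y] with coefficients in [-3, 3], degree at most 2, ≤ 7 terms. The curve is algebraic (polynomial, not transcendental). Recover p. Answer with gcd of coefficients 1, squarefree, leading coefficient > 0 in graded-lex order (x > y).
2*x^2 + 3*x*y - 3*y^2 - x + 2*y

First, the degree is 2 — a generic line meets the curve in up to 2 points.
Then, reading off the gridlines: it crosses the y-axis at the gridline y = 0; it meets the x-axis at x = 0 (among the integer gridlines).
Finally, the integer polynomial consistent with all of this is the stated p.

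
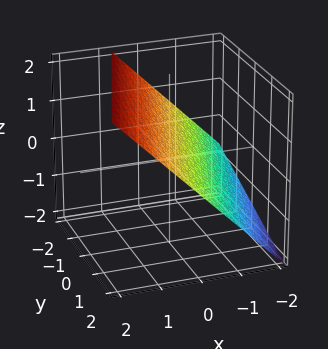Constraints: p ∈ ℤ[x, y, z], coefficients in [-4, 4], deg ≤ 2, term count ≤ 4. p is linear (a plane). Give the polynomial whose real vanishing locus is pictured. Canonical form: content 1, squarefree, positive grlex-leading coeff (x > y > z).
3*x - y - 3*z + 2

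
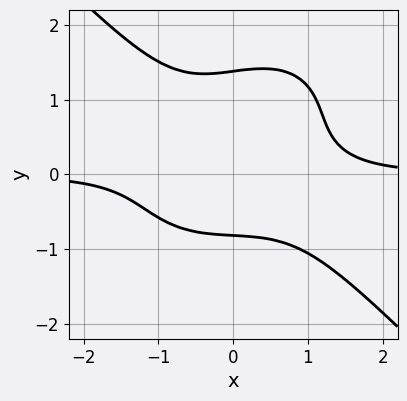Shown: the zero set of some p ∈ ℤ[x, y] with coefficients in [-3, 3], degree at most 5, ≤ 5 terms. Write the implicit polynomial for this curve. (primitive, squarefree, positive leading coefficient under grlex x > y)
3*x^3*y + 3*y^4 - x*y^2 - 3*y^3 - 3

(a) Degree: no degree-3 curve has this shape, so deg p = 4.
(b) Reading off the gridlines: the curve avoids every integer x-axis point in the box.
(c) Matching integer coefficients to the picture gives p.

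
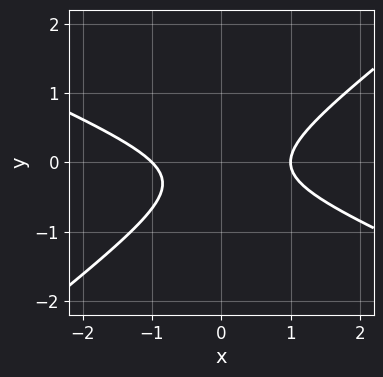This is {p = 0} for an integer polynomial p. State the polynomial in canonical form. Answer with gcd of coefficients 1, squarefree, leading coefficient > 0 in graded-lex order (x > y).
(a) The degree is 2 — a generic line meets the curve in up to 2 points.
(b) From the axis intercepts and sections: the x-axis gridline crossings are at x ∈ {-1, 1}; it misses every integer gridline on the y-axis.
(c) Matching integer coefficients to the picture gives p.

x^2 + x*y - 3*y^2 - y - 1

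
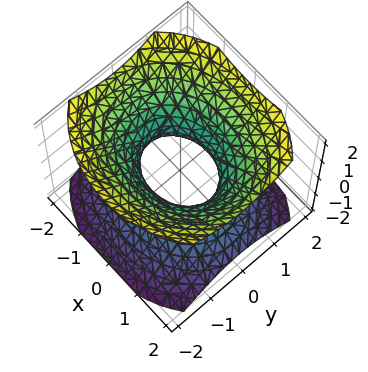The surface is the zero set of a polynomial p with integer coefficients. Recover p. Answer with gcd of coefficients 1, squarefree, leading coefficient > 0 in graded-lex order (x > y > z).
1. Degree: an hourglass — one-sheet hyperboloid; a quadric, so deg p = 2.
2. Symmetries: mirror symmetry x ↦ −x ⇒ only even powers of x; mirror symmetry z ↦ −z ⇒ only even powers of z; it's symmetric under y → −y, forcing even powers of y.
3. Observable constraints: the x-axis gridline crossings are at x ∈ {-1, 1}; the surface avoids every integer z-axis point in the box.
4. Putting this together gives p.

2*x^2 + 3*y^2 - 3*z^2 - 2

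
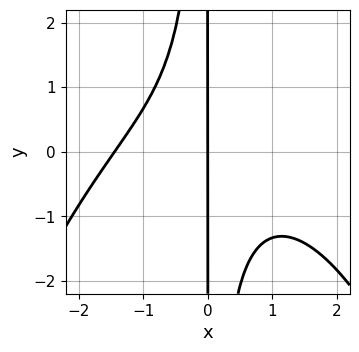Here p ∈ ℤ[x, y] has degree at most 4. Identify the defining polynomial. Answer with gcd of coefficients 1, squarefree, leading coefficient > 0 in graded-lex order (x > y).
x^4 + 3*x^2*y + 3*x

1. The degree is 4 — no degree-3 curve has this shape.
2. From the axis intercepts and sections: it meets the x-axis at x = 0 (among the integer gridlines); every point of the y-axis in the box is on the curve.
3. Matching integer coefficients to the picture gives p.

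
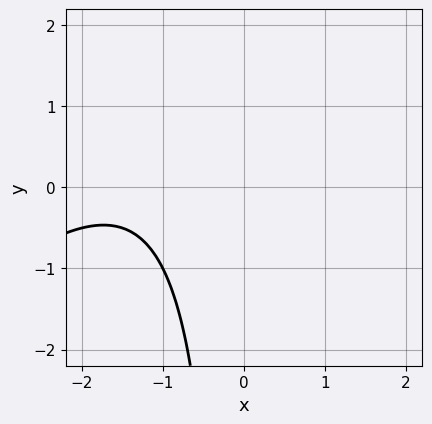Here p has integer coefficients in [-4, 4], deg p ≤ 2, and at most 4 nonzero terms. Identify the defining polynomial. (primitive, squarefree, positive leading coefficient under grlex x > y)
x^2 - x*y + 3*x + 3

1. The degree is 2 — the shape is more complex than any degree-1 curve.
2. Checking where it meets the axes: no y-intercept at any integer in the box; the curve avoids every integer x-axis point in the box.
3. These observations pin down the coefficients.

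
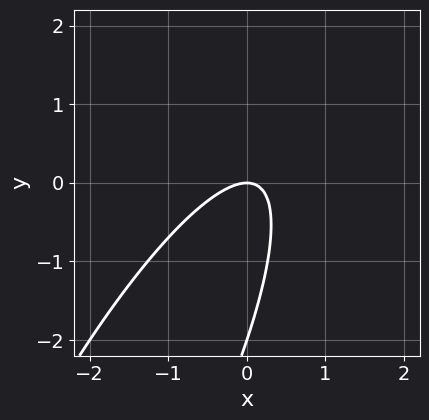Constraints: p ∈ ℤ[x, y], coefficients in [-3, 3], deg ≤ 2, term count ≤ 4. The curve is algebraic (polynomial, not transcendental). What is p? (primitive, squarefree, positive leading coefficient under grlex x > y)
3*x^2 - 3*x*y + y^2 + 2*y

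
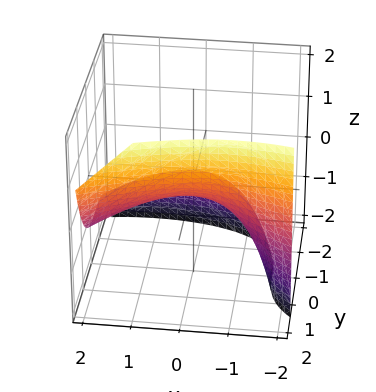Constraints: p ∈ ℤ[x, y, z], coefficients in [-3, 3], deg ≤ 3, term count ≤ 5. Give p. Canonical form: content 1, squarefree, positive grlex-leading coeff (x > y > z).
First, degree: no degree-2 surface has this shape, so deg p = 3.
Next, against the integer gridlines: it meets the x-axis at x = 0 (among the integer gridlines); it crosses the z-axis at the gridline z = 0.
Finally, solving for integer coefficients yields p as stated.

y^3 - x^2 - x*z - 3*z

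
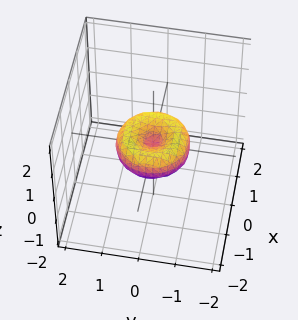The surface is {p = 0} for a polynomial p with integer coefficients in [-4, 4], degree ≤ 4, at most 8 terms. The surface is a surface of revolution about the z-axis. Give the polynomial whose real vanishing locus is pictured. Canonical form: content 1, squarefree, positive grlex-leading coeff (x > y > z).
(a) Degree: a generic line meets the surface in up to 4 points, so deg p = 4.
(b) By symmetry, the z-axis is an axis of rotation, so x and y enter only as x² + y².
(c) Reading off the gridlines: a circular section at z = 0 has radius exactly 1; the y-axis gridline crossings are at y ∈ {-1, 0, 1}; one z-axis crossing is at z = 0; the x-axis gridline crossings are at x ∈ {-1, 0, 1}.
(d) Fitting integer coefficients to these (and the overall shape) gives p.

2*x^4 + 4*x^2*y^2 + 2*y^4 - 2*x^2 - 2*y^2 + 3*z^2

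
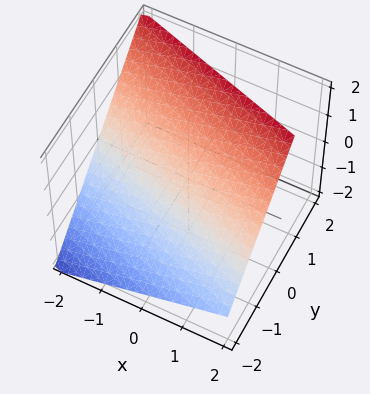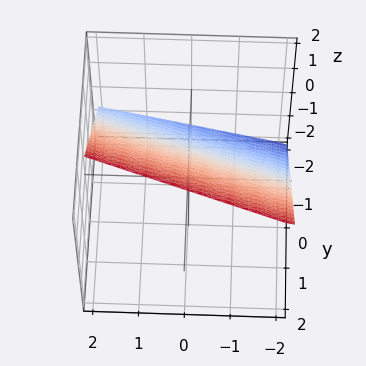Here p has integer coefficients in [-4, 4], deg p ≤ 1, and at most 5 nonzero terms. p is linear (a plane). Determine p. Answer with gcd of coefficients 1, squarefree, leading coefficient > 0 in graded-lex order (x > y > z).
1. The degree is 1 — every cross-section is a straight line — this is a plane.
2. Against the integer gridlines: it crosses the x-axis at the gridline x = -2.
3. Putting this together gives p.

x + 3*y - 3*z + 2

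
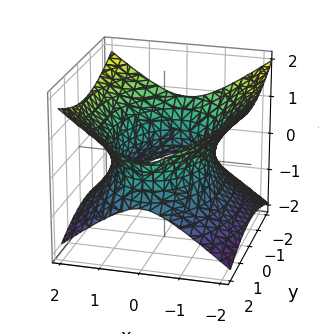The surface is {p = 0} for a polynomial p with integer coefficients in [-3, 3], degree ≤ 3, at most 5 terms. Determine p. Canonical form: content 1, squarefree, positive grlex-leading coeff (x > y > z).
2*x^2 + y^2 - 3*z^2 - 3

First, degree: an hourglass — one-sheet hyperboloid; a quadric, so deg p = 2.
Next, symmetries: it's symmetric under x → −x, forcing even powers of x; it's symmetric under z → −z, forcing even powers of z; the y ↦ −y reflection is a symmetry, so y appears only in even powers.
Then, from the axis intercepts and sections: no z-intercept at any integer in the box.
Finally, putting this together gives p.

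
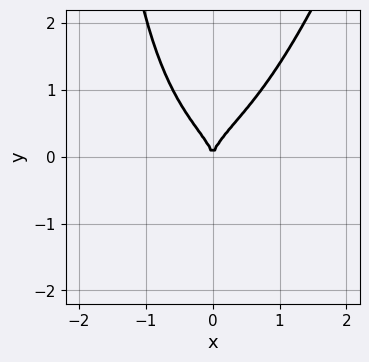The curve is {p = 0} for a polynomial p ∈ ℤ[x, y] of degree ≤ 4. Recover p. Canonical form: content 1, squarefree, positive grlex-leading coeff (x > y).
2*x^4 + 3*x^2*y^2 - x*y^3 - 3*y^3 + 3*x^2

First, the degree is 4 — the shape is more complex than any degree-3 curve.
Next, checking where it meets the axes: it crosses the y-axis at the gridline y = 0; one x-axis crossing is at x = 0.
Finally, these observations pin down the coefficients.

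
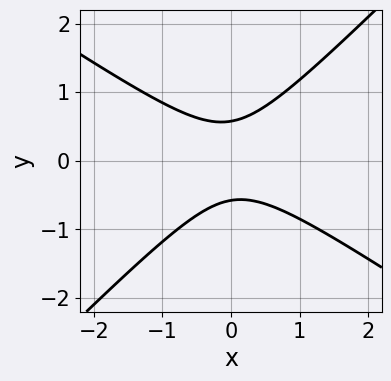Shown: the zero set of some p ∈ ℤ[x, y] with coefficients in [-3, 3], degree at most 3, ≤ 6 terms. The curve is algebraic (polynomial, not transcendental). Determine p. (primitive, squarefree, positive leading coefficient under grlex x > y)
Degree: the shape is more complex than any degree-1 curve, so deg p = 2.
From the visible intercepts: it misses every integer gridline on the x-axis.
The integer polynomial consistent with all of this is the stated p.

2*x^2 + x*y - 3*y^2 + 1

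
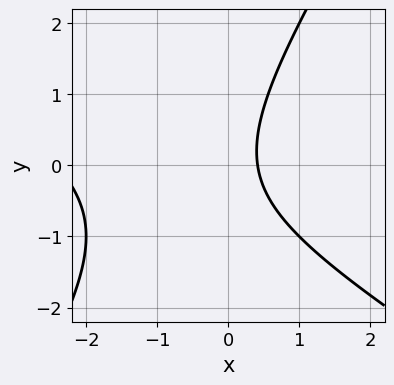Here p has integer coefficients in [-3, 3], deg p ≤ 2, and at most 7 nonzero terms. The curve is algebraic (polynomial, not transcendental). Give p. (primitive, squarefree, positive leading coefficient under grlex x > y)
x^2 + x*y - y^2 + 2*x - 1

deg p = 2. No degree-1 curve has this shape.
Observable constraints: the curve avoids every integer y-axis point in the box.
The integer polynomial consistent with all of this is the stated p.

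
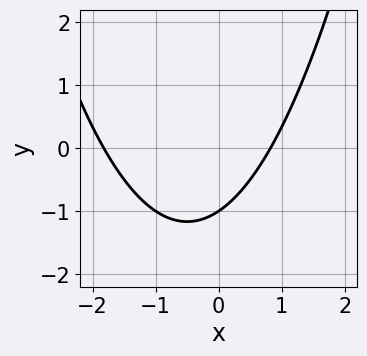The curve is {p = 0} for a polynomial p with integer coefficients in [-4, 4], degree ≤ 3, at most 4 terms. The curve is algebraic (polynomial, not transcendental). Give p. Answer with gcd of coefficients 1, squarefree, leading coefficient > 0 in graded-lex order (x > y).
2*x^2 + 2*x - 3*y - 3

(a) The degree is 2 — no degree-1 curve has this shape.
(b) From the axis intercepts and sections: one y-axis crossing is at y = -1.
(c) The integer polynomial consistent with all of this is the stated p.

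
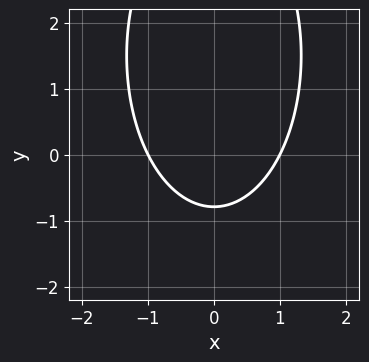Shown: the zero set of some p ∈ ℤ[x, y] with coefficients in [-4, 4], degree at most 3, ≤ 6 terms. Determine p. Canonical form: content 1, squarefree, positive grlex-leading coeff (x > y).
3*x^2 + y^2 - 3*y - 3

1. The degree is 2 — the shape is more complex than any degree-1 curve.
2. Symmetries: mirror symmetry x ↦ −x ⇒ only even powers of x.
3. Observable constraints: among the integer gridlines, it crosses the x-axis at x ∈ {-1, 1}.
4. The integer polynomial consistent with all of this is the stated p.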